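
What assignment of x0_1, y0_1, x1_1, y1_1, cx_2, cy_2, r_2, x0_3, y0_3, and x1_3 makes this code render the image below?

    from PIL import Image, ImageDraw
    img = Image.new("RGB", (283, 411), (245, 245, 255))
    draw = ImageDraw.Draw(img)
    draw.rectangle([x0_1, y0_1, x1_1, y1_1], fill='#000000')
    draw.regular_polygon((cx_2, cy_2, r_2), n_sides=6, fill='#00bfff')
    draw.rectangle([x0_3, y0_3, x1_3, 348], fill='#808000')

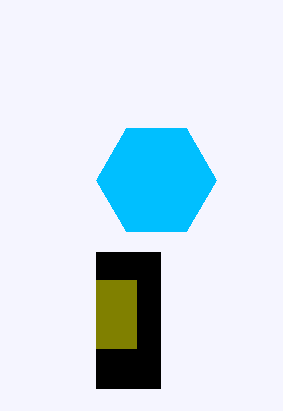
x0_1 = 96, y0_1 = 252, x1_1 = 160, y1_1 = 388, cx_2 = 156, cy_2 = 180, r_2 = 60, x0_3 = 96, y0_3 = 280, x1_3 = 136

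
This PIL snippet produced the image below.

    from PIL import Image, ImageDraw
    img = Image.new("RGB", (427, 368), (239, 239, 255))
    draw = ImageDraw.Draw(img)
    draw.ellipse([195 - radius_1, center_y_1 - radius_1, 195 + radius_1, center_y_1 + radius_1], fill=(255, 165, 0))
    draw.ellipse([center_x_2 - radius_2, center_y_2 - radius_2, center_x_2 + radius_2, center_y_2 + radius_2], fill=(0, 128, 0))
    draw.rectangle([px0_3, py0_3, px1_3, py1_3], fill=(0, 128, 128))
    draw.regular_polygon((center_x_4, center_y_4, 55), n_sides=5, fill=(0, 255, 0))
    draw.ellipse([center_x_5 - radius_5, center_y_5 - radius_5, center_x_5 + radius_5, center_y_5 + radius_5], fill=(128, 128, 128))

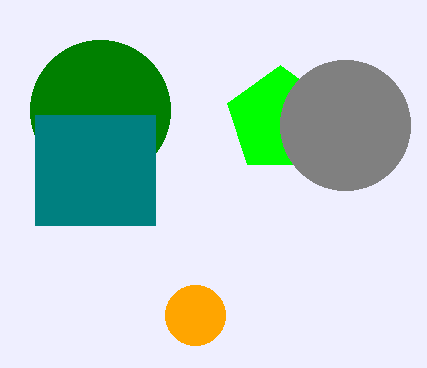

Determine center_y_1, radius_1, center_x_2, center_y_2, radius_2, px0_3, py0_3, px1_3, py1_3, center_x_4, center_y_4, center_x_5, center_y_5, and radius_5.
center_y_1 = 315, radius_1 = 30, center_x_2 = 100, center_y_2 = 110, radius_2 = 70, px0_3 = 35, py0_3 = 115, px1_3 = 155, py1_3 = 225, center_x_4 = 280, center_y_4 = 120, center_x_5 = 345, center_y_5 = 125, radius_5 = 65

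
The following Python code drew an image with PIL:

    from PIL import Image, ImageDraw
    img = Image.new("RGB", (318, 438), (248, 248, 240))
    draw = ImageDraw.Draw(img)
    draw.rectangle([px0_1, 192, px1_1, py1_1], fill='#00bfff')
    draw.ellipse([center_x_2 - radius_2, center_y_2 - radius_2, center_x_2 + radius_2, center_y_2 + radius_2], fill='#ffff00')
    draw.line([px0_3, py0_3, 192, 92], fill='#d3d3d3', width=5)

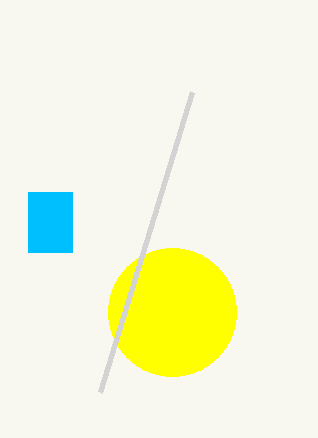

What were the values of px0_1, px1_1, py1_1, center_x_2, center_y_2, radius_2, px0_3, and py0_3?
px0_1 = 28, px1_1 = 72, py1_1 = 252, center_x_2 = 172, center_y_2 = 312, radius_2 = 64, px0_3 = 100, py0_3 = 392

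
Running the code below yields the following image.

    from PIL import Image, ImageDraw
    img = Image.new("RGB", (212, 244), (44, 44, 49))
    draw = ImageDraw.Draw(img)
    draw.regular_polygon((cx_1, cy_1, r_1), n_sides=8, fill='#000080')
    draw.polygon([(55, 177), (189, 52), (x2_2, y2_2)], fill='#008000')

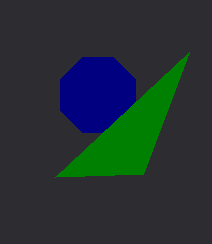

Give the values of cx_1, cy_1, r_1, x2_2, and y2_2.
cx_1 = 98; cy_1 = 95; r_1 = 41; x2_2 = 143; y2_2 = 174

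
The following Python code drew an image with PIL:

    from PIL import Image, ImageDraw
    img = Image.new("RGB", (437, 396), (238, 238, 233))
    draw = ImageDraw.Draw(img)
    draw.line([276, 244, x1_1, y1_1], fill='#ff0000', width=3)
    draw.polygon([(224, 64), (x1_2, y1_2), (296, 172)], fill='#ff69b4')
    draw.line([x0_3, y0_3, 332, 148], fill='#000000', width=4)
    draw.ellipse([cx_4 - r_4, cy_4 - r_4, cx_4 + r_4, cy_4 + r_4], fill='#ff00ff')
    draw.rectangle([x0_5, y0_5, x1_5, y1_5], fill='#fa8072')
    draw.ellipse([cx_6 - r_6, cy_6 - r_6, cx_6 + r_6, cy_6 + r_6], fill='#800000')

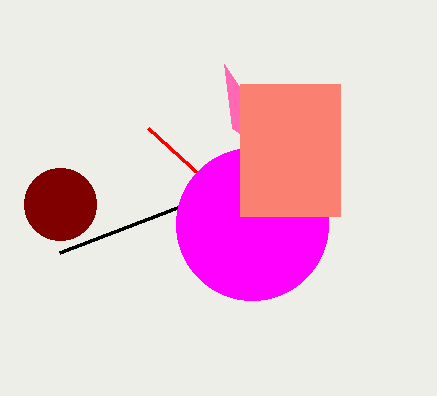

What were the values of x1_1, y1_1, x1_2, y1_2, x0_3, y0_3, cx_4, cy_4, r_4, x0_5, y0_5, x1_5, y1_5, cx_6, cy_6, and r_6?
x1_1 = 148
y1_1 = 128
x1_2 = 232
y1_2 = 128
x0_3 = 60
y0_3 = 252
cx_4 = 252
cy_4 = 224
r_4 = 76
x0_5 = 240
y0_5 = 84
x1_5 = 340
y1_5 = 216
cx_6 = 60
cy_6 = 204
r_6 = 36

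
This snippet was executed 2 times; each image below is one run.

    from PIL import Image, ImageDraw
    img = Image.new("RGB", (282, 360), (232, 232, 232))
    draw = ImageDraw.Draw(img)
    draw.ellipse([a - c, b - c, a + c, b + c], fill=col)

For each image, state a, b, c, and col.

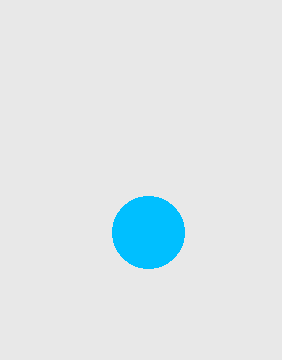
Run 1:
a = 148
b = 232
c = 36
col = 'deepskyblue'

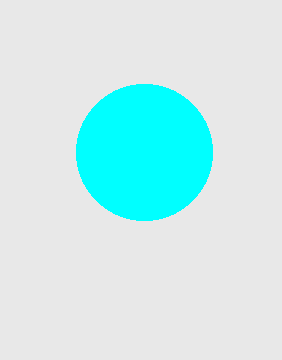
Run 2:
a = 144, b = 152, c = 68, col = 'cyan'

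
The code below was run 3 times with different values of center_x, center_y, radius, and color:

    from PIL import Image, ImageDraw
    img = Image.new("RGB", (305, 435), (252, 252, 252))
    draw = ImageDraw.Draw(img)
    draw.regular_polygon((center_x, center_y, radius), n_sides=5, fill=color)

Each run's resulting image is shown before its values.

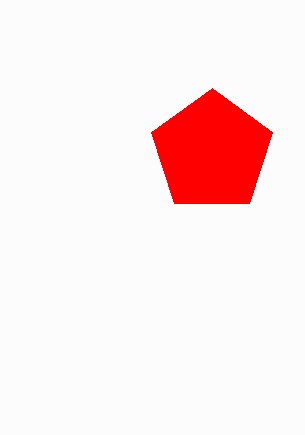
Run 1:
center_x = 212
center_y = 152
radius = 64
color = 'red'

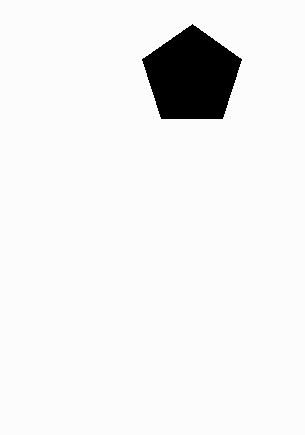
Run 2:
center_x = 192; center_y = 76; radius = 52; color = 'black'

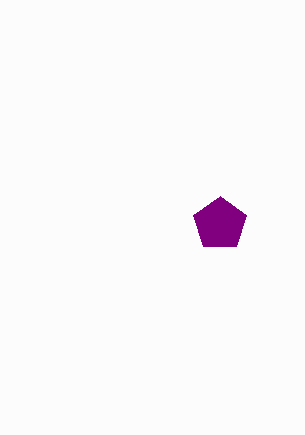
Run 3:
center_x = 220
center_y = 224
radius = 28
color = 'purple'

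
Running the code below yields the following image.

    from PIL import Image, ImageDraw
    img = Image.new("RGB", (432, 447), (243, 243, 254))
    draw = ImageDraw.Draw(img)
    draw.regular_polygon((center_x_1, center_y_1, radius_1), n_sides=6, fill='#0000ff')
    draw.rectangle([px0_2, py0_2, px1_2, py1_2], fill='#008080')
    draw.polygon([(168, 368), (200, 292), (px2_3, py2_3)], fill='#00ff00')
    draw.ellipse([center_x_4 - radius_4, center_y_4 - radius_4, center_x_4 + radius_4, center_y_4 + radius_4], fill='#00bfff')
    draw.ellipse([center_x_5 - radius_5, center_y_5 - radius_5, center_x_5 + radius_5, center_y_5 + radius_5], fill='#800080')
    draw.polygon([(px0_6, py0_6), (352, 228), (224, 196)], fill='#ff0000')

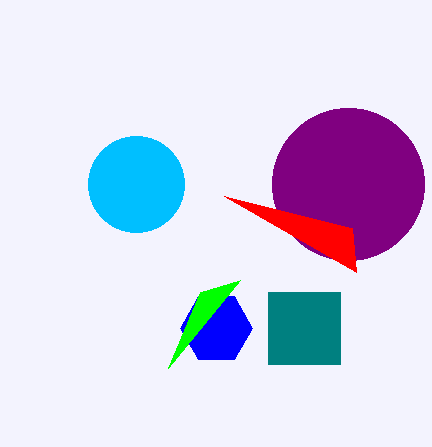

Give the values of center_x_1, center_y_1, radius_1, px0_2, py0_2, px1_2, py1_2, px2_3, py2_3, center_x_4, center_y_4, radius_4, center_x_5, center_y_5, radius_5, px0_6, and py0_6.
center_x_1 = 216; center_y_1 = 328; radius_1 = 36; px0_2 = 268; py0_2 = 292; px1_2 = 340; py1_2 = 364; px2_3 = 240; py2_3 = 280; center_x_4 = 136; center_y_4 = 184; radius_4 = 48; center_x_5 = 348; center_y_5 = 184; radius_5 = 76; px0_6 = 356; py0_6 = 272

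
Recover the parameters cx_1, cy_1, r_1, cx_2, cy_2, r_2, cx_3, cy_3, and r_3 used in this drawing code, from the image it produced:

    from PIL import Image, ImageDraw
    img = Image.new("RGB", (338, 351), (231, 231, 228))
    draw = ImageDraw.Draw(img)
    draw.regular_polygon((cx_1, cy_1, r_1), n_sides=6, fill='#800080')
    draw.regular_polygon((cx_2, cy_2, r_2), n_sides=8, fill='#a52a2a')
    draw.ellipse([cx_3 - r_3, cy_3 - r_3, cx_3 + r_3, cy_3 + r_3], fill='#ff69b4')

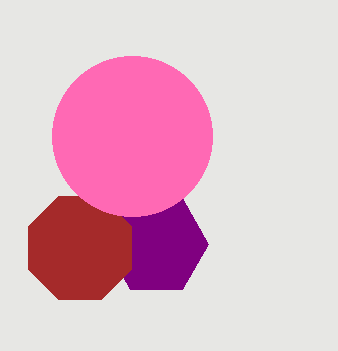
cx_1 = 156, cy_1 = 244, r_1 = 52, cx_2 = 80, cy_2 = 248, r_2 = 56, cx_3 = 132, cy_3 = 136, r_3 = 80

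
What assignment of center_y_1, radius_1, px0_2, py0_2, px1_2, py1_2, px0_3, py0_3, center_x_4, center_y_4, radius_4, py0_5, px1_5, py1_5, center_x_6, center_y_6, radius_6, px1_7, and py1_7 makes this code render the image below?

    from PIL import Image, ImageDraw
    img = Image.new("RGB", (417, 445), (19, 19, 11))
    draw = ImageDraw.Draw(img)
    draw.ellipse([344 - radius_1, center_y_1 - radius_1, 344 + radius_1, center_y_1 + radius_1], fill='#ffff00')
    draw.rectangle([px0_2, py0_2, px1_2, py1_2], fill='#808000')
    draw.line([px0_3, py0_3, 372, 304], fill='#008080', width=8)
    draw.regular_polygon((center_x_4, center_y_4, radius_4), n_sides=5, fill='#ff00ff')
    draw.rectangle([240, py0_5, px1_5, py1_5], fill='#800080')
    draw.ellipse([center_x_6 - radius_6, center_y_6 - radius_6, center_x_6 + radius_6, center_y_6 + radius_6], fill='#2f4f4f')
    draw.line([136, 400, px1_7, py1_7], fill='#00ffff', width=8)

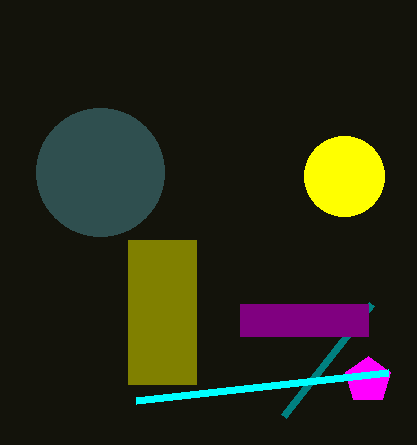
center_y_1 = 176; radius_1 = 40; px0_2 = 128; py0_2 = 240; px1_2 = 196; py1_2 = 384; px0_3 = 284; py0_3 = 416; center_x_4 = 368; center_y_4 = 380; radius_4 = 24; py0_5 = 304; px1_5 = 368; py1_5 = 336; center_x_6 = 100; center_y_6 = 172; radius_6 = 64; px1_7 = 388; py1_7 = 372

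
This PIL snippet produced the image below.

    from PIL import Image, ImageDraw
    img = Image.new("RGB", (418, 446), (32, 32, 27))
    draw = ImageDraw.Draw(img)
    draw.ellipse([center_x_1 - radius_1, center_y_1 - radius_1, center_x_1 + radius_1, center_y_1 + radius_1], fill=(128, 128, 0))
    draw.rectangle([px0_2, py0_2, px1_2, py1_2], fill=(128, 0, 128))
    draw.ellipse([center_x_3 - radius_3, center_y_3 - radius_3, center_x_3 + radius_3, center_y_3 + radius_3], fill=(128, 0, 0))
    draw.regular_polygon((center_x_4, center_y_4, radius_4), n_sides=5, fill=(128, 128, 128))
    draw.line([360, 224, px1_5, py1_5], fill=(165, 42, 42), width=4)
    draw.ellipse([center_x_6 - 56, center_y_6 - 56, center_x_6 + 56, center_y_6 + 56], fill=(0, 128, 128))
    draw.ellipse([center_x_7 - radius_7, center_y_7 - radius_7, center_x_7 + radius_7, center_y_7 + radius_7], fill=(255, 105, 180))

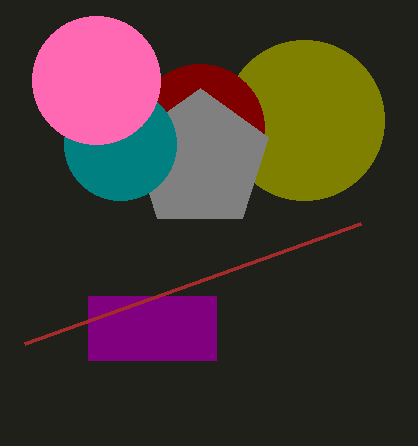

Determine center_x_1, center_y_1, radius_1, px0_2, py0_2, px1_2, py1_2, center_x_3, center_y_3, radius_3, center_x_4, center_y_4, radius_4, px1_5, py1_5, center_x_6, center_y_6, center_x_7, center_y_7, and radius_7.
center_x_1 = 304
center_y_1 = 120
radius_1 = 80
px0_2 = 88
py0_2 = 296
px1_2 = 216
py1_2 = 360
center_x_3 = 200
center_y_3 = 128
radius_3 = 64
center_x_4 = 200
center_y_4 = 160
radius_4 = 72
px1_5 = 24
py1_5 = 344
center_x_6 = 120
center_y_6 = 144
center_x_7 = 96
center_y_7 = 80
radius_7 = 64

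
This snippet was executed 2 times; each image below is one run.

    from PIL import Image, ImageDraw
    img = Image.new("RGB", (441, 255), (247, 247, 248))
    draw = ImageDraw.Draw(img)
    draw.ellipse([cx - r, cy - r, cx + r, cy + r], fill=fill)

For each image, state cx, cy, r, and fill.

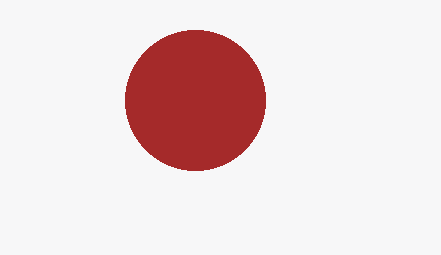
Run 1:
cx = 195, cy = 100, r = 70, fill = 'brown'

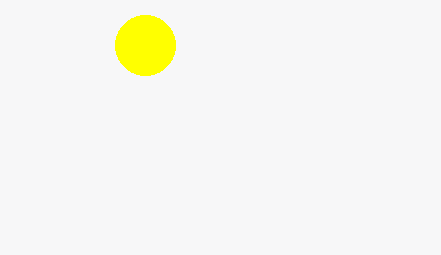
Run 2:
cx = 145; cy = 45; r = 30; fill = 'yellow'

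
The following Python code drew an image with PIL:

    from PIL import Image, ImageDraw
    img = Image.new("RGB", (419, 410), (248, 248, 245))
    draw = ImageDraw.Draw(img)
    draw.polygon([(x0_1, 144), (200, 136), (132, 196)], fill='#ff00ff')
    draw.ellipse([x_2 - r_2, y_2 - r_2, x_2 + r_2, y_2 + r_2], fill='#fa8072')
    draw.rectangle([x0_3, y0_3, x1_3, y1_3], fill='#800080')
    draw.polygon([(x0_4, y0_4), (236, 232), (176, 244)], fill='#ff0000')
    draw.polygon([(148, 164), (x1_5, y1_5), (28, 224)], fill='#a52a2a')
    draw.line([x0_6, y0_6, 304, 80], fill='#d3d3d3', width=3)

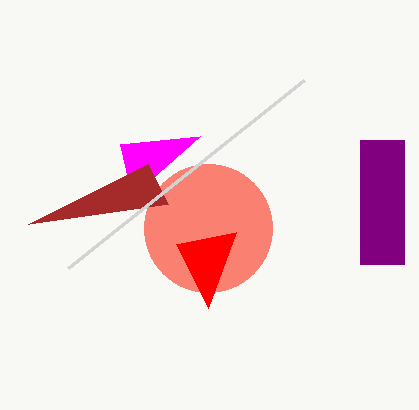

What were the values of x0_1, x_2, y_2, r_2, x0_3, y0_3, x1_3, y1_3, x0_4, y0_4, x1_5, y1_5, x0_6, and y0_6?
x0_1 = 120
x_2 = 208
y_2 = 228
r_2 = 64
x0_3 = 360
y0_3 = 140
x1_3 = 404
y1_3 = 264
x0_4 = 208
y0_4 = 308
x1_5 = 168
y1_5 = 204
x0_6 = 68
y0_6 = 268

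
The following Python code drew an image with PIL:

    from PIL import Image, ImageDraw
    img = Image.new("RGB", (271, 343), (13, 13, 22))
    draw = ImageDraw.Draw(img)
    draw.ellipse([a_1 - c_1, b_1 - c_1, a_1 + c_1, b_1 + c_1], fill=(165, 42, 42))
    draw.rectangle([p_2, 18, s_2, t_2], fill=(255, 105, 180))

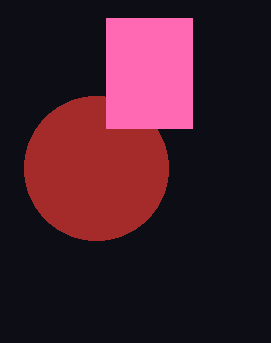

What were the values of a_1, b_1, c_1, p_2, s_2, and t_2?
a_1 = 96, b_1 = 168, c_1 = 72, p_2 = 106, s_2 = 192, t_2 = 128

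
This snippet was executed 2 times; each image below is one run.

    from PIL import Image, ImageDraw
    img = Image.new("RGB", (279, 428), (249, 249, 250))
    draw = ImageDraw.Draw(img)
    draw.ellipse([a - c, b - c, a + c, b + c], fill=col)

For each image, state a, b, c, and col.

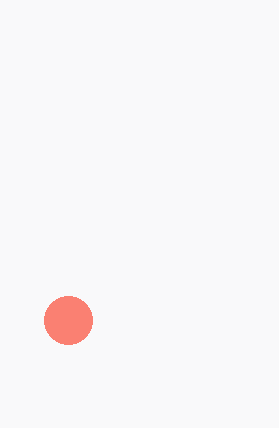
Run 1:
a = 68; b = 320; c = 24; col = 'salmon'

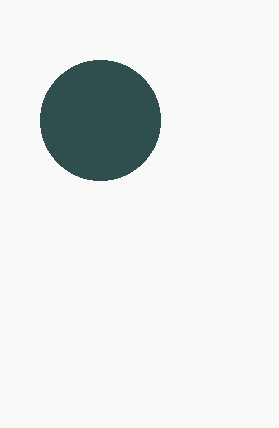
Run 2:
a = 100, b = 120, c = 60, col = 'darkslategray'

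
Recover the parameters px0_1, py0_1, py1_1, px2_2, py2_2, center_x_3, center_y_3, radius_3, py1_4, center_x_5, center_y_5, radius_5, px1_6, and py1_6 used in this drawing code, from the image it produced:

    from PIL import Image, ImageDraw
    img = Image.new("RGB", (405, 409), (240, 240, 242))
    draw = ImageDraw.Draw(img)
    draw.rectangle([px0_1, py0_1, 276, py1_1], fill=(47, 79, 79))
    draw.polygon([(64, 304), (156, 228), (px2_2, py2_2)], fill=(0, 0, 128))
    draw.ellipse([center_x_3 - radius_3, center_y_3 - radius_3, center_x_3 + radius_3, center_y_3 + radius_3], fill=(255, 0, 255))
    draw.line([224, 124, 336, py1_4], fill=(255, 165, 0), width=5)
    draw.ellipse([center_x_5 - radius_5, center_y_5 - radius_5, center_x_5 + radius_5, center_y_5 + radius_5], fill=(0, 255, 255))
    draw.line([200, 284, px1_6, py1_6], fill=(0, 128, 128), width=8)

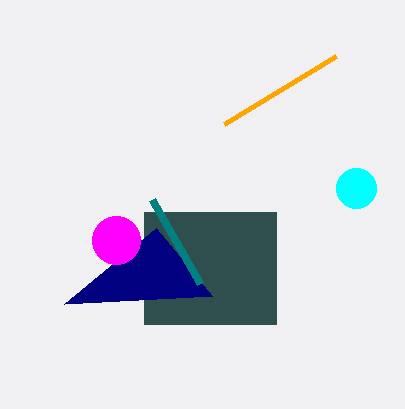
px0_1 = 144; py0_1 = 212; py1_1 = 324; px2_2 = 212; py2_2 = 296; center_x_3 = 116; center_y_3 = 240; radius_3 = 24; py1_4 = 56; center_x_5 = 356; center_y_5 = 188; radius_5 = 20; px1_6 = 152; py1_6 = 200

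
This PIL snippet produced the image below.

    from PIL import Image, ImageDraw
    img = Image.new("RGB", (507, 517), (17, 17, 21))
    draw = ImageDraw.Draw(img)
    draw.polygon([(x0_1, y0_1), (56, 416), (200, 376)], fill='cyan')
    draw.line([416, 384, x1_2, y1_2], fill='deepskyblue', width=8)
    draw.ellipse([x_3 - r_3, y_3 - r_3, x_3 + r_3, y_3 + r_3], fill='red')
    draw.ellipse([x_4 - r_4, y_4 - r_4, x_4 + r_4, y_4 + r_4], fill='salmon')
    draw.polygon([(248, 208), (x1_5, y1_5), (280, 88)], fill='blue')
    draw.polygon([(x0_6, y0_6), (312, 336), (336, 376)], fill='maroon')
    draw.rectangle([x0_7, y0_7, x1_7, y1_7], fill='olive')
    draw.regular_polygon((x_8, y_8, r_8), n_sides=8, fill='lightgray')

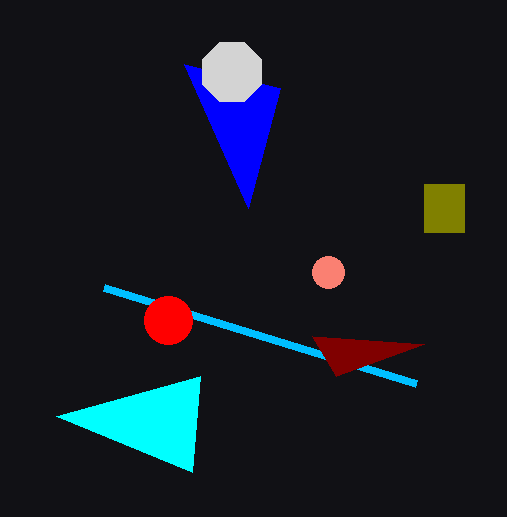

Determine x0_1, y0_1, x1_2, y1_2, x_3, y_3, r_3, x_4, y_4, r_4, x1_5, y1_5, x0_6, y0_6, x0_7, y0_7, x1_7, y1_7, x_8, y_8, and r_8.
x0_1 = 192
y0_1 = 472
x1_2 = 104
y1_2 = 288
x_3 = 168
y_3 = 320
r_3 = 24
x_4 = 328
y_4 = 272
r_4 = 16
x1_5 = 184
y1_5 = 64
x0_6 = 424
y0_6 = 344
x0_7 = 424
y0_7 = 184
x1_7 = 464
y1_7 = 232
x_8 = 232
y_8 = 72
r_8 = 32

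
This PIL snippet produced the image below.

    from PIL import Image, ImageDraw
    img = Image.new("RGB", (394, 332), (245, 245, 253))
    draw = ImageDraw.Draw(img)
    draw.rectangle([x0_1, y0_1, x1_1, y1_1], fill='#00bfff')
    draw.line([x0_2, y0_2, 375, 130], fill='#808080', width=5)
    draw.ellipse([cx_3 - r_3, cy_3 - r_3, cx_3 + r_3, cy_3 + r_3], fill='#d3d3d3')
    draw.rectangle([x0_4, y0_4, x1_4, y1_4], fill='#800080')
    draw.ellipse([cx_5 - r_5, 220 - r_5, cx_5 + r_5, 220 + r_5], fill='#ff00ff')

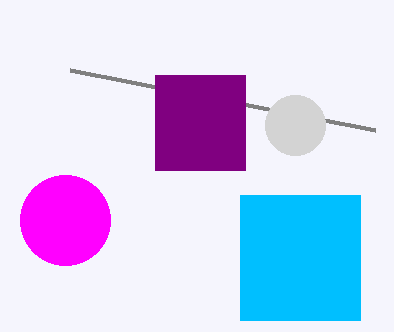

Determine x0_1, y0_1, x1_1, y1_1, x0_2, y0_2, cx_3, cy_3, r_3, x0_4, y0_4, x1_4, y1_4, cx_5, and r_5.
x0_1 = 240, y0_1 = 195, x1_1 = 360, y1_1 = 320, x0_2 = 70, y0_2 = 70, cx_3 = 295, cy_3 = 125, r_3 = 30, x0_4 = 155, y0_4 = 75, x1_4 = 245, y1_4 = 170, cx_5 = 65, r_5 = 45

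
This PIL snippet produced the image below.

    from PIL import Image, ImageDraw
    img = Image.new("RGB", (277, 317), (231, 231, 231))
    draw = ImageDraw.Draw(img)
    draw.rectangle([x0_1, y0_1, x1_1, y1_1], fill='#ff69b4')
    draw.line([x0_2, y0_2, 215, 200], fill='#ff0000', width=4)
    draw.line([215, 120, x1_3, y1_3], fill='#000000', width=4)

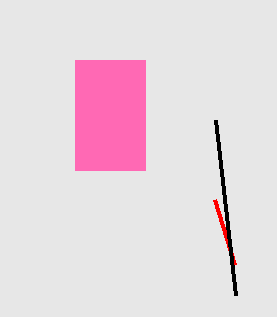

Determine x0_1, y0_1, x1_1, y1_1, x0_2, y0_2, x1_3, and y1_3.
x0_1 = 75; y0_1 = 60; x1_1 = 145; y1_1 = 170; x0_2 = 235; y0_2 = 265; x1_3 = 235; y1_3 = 295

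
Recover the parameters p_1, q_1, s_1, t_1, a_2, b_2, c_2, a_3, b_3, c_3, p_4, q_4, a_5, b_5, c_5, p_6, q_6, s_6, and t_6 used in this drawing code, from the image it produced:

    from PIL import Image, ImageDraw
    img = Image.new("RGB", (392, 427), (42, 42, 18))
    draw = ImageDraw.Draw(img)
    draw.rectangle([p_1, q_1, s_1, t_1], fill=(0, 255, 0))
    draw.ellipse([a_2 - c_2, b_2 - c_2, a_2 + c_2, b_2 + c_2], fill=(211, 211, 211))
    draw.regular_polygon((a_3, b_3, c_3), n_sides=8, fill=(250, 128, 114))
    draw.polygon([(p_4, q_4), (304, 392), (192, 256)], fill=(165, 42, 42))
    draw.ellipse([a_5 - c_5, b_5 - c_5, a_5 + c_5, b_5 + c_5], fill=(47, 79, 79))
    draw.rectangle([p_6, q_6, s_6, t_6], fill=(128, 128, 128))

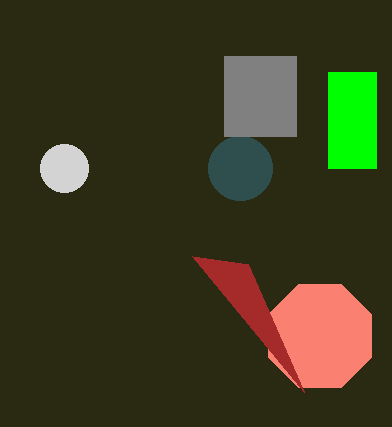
p_1 = 328
q_1 = 72
s_1 = 376
t_1 = 168
a_2 = 64
b_2 = 168
c_2 = 24
a_3 = 320
b_3 = 336
c_3 = 56
p_4 = 248
q_4 = 264
a_5 = 240
b_5 = 168
c_5 = 32
p_6 = 224
q_6 = 56
s_6 = 296
t_6 = 136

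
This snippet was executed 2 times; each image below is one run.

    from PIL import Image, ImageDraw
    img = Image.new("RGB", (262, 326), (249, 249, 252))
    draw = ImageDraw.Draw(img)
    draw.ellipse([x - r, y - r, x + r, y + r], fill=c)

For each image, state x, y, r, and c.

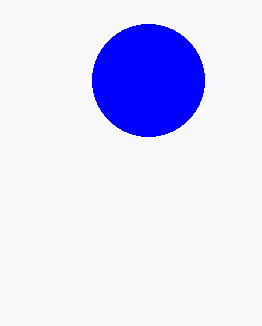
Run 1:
x = 148; y = 80; r = 56; c = 'blue'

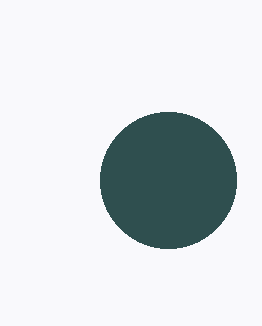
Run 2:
x = 168; y = 180; r = 68; c = 'darkslategray'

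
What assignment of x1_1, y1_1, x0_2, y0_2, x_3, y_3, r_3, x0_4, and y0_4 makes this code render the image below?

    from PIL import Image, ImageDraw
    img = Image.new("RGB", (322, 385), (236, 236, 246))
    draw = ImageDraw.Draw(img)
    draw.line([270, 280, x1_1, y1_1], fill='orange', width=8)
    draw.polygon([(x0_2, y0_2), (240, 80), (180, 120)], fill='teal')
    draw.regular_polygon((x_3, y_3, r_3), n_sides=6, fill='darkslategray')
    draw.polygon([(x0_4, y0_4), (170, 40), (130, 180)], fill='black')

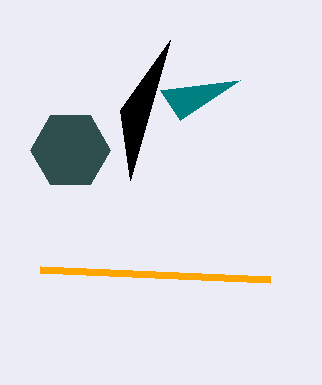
x1_1 = 40; y1_1 = 270; x0_2 = 160; y0_2 = 90; x_3 = 70; y_3 = 150; r_3 = 40; x0_4 = 120; y0_4 = 110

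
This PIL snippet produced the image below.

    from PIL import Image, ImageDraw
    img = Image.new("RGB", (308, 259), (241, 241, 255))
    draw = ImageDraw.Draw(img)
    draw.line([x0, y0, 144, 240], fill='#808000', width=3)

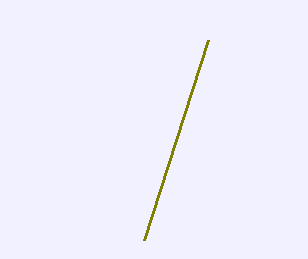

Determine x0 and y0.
x0 = 208, y0 = 40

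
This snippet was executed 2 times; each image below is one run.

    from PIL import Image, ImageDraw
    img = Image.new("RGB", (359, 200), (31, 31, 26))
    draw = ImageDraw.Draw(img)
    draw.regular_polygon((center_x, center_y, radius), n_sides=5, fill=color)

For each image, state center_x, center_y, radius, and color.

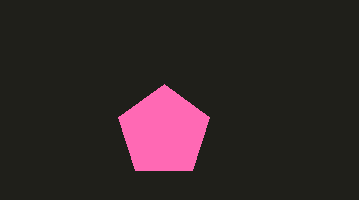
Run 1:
center_x = 164
center_y = 132
radius = 48
color = 'hotpink'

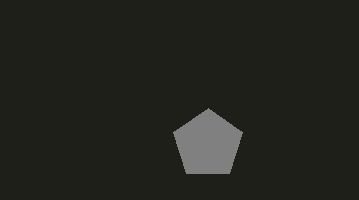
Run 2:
center_x = 208, center_y = 144, radius = 36, color = 'gray'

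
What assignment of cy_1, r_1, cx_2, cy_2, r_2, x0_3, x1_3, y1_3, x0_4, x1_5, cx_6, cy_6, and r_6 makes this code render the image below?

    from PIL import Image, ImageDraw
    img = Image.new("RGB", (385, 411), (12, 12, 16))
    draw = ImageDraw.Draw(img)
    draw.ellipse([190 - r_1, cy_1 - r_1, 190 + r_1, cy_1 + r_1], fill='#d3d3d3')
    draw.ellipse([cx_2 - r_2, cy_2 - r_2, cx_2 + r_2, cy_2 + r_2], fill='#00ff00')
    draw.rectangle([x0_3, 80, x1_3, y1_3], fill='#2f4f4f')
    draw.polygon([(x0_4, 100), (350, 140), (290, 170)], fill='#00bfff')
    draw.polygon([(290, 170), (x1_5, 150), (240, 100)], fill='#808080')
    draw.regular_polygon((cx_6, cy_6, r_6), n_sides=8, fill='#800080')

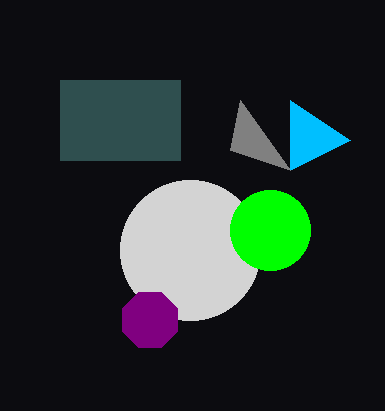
cy_1 = 250
r_1 = 70
cx_2 = 270
cy_2 = 230
r_2 = 40
x0_3 = 60
x1_3 = 180
y1_3 = 160
x0_4 = 290
x1_5 = 230
cx_6 = 150
cy_6 = 320
r_6 = 30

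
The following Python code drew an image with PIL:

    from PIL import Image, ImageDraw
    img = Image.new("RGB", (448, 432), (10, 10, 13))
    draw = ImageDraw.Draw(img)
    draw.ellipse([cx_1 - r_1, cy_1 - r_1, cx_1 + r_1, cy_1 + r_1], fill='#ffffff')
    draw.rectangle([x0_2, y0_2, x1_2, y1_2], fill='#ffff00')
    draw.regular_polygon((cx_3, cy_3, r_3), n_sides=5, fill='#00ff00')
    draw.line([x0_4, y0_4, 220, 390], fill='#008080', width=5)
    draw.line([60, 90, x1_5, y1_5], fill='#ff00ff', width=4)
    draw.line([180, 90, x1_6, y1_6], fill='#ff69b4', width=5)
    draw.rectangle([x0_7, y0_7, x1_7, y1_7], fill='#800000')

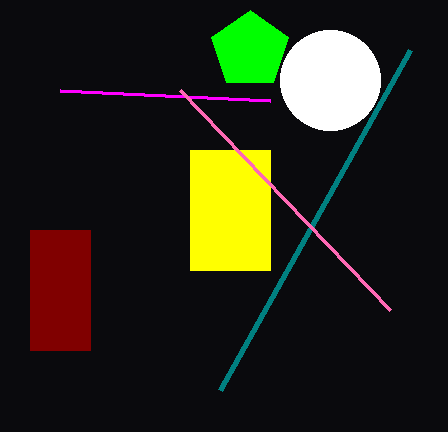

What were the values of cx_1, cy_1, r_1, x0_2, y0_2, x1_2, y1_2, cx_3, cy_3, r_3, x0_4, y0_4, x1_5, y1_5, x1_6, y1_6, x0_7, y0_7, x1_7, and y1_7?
cx_1 = 330; cy_1 = 80; r_1 = 50; x0_2 = 190; y0_2 = 150; x1_2 = 270; y1_2 = 270; cx_3 = 250; cy_3 = 50; r_3 = 40; x0_4 = 410; y0_4 = 50; x1_5 = 270; y1_5 = 100; x1_6 = 390; y1_6 = 310; x0_7 = 30; y0_7 = 230; x1_7 = 90; y1_7 = 350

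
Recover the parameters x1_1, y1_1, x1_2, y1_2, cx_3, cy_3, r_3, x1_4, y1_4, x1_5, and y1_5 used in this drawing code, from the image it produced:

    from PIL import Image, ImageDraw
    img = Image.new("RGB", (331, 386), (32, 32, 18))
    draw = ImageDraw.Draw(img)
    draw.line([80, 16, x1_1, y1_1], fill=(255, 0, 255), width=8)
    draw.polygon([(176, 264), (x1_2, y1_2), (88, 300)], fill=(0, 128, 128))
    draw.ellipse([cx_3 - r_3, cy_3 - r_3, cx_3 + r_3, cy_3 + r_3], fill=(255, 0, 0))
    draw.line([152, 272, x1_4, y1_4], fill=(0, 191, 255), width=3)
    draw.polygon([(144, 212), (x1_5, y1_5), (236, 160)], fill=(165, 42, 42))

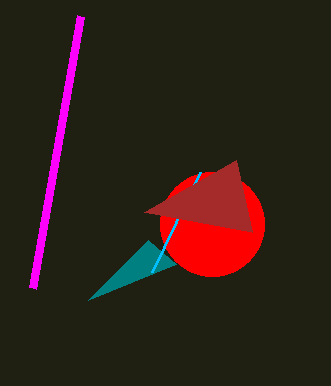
x1_1 = 32; y1_1 = 288; x1_2 = 148; y1_2 = 240; cx_3 = 212; cy_3 = 224; r_3 = 52; x1_4 = 200; y1_4 = 172; x1_5 = 252; y1_5 = 232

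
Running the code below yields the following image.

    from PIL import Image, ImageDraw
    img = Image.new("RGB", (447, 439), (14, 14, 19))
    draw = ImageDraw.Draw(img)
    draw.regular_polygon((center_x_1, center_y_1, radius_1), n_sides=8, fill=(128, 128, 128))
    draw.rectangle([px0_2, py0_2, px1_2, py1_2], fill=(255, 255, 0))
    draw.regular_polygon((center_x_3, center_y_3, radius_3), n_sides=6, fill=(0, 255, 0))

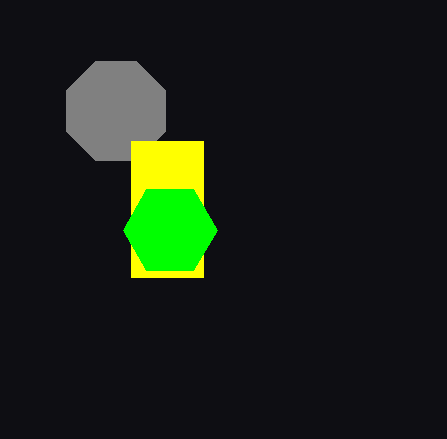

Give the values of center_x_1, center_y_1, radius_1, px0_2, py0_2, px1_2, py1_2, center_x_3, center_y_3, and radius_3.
center_x_1 = 116
center_y_1 = 111
radius_1 = 54
px0_2 = 131
py0_2 = 141
px1_2 = 203
py1_2 = 277
center_x_3 = 170
center_y_3 = 230
radius_3 = 47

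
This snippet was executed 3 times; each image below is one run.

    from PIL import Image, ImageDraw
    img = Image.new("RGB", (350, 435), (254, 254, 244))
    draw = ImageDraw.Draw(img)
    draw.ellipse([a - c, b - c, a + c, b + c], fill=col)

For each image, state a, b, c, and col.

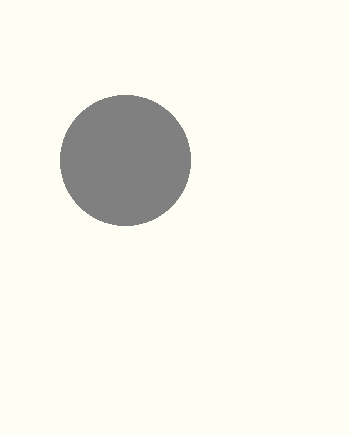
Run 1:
a = 125; b = 160; c = 65; col = 'gray'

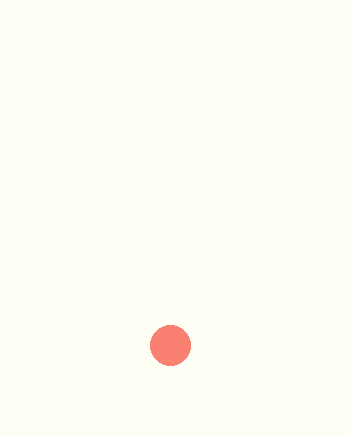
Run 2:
a = 170; b = 345; c = 20; col = 'salmon'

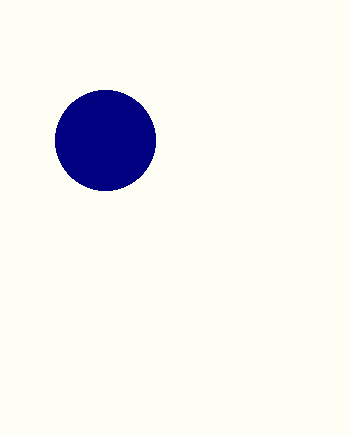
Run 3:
a = 105, b = 140, c = 50, col = 'navy'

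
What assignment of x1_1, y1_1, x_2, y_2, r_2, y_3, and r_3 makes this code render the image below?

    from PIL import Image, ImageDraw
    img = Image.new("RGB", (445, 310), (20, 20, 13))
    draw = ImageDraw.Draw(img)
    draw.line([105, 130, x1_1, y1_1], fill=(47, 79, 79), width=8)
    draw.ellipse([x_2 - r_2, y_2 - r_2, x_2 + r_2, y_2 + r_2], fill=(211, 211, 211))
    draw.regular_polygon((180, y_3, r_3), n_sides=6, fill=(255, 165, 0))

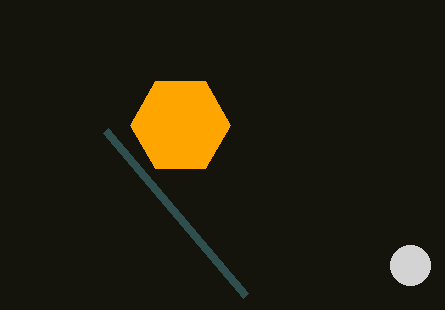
x1_1 = 245, y1_1 = 295, x_2 = 410, y_2 = 265, r_2 = 20, y_3 = 125, r_3 = 50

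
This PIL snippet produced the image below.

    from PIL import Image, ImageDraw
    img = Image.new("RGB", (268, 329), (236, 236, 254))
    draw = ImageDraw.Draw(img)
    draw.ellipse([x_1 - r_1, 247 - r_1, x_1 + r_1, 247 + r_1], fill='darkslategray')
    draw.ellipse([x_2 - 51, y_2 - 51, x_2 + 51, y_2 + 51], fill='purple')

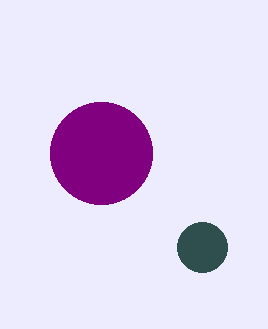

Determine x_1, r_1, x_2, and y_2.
x_1 = 202, r_1 = 25, x_2 = 101, y_2 = 153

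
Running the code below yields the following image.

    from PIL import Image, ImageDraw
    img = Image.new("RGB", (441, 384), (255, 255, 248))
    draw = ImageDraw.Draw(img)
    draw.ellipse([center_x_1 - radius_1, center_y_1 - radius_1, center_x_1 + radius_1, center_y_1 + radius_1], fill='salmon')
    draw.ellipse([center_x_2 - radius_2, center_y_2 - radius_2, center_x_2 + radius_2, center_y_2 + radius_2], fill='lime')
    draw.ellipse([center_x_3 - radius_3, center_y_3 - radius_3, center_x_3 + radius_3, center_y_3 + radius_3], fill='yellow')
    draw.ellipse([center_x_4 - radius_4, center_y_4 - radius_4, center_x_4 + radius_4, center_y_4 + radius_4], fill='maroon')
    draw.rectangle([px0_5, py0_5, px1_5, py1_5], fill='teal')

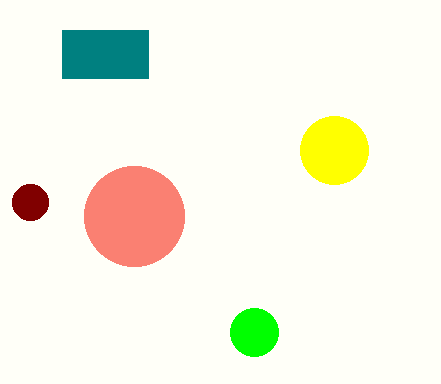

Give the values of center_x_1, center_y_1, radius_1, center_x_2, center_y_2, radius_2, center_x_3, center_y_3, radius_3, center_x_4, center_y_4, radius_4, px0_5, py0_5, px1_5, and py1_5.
center_x_1 = 134
center_y_1 = 216
radius_1 = 50
center_x_2 = 254
center_y_2 = 332
radius_2 = 24
center_x_3 = 334
center_y_3 = 150
radius_3 = 34
center_x_4 = 30
center_y_4 = 202
radius_4 = 18
px0_5 = 62
py0_5 = 30
px1_5 = 148
py1_5 = 78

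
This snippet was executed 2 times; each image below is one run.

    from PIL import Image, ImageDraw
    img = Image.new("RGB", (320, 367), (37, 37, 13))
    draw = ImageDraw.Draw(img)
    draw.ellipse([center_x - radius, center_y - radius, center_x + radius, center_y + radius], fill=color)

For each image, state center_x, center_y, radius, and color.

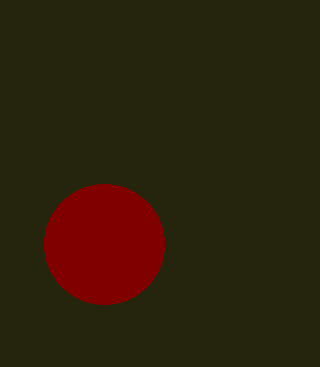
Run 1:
center_x = 104, center_y = 244, radius = 60, color = 'maroon'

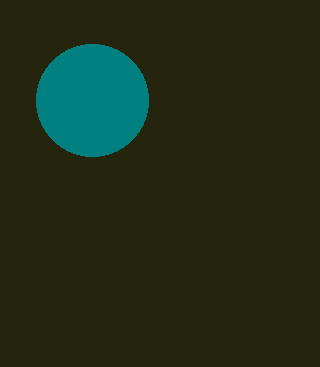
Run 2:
center_x = 92
center_y = 100
radius = 56
color = 'teal'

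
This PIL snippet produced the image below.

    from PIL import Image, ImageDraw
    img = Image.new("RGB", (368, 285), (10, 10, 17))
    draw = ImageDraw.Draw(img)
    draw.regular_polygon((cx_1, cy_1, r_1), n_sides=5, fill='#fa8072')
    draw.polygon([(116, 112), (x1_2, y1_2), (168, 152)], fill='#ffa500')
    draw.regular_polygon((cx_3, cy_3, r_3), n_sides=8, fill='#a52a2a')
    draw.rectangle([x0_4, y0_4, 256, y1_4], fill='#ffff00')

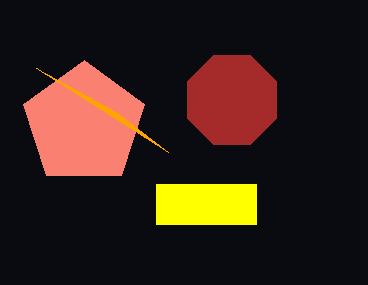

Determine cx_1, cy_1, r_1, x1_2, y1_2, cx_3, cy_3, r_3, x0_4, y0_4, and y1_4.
cx_1 = 84
cy_1 = 124
r_1 = 64
x1_2 = 36
y1_2 = 68
cx_3 = 232
cy_3 = 100
r_3 = 48
x0_4 = 156
y0_4 = 184
y1_4 = 224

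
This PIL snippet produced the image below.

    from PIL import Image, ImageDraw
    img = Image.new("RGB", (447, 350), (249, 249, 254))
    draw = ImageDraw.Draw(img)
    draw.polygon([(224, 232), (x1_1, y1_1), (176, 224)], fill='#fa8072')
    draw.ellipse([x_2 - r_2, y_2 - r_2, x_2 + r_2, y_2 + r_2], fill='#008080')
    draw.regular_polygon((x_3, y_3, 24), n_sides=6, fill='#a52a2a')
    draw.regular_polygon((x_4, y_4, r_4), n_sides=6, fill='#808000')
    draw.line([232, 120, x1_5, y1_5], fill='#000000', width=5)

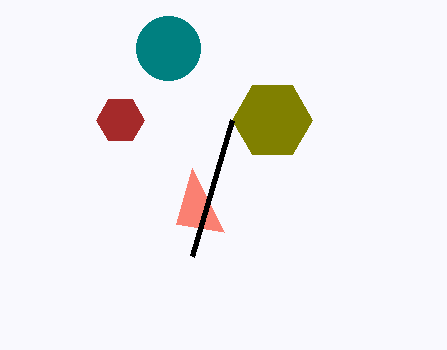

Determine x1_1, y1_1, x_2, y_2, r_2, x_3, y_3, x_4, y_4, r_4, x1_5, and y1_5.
x1_1 = 192, y1_1 = 168, x_2 = 168, y_2 = 48, r_2 = 32, x_3 = 120, y_3 = 120, x_4 = 272, y_4 = 120, r_4 = 40, x1_5 = 192, y1_5 = 256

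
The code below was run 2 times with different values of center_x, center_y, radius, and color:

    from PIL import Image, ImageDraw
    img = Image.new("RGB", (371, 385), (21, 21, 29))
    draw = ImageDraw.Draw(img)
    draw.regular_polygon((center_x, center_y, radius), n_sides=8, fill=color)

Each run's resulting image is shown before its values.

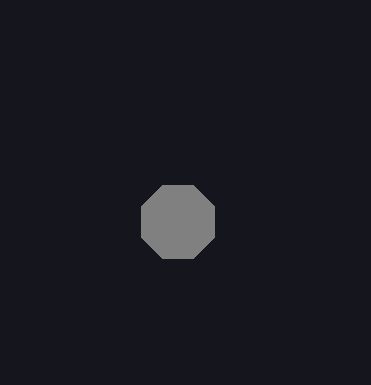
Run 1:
center_x = 178, center_y = 222, radius = 40, color = 'gray'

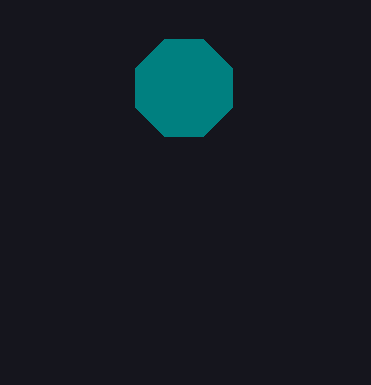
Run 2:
center_x = 184, center_y = 88, radius = 52, color = 'teal'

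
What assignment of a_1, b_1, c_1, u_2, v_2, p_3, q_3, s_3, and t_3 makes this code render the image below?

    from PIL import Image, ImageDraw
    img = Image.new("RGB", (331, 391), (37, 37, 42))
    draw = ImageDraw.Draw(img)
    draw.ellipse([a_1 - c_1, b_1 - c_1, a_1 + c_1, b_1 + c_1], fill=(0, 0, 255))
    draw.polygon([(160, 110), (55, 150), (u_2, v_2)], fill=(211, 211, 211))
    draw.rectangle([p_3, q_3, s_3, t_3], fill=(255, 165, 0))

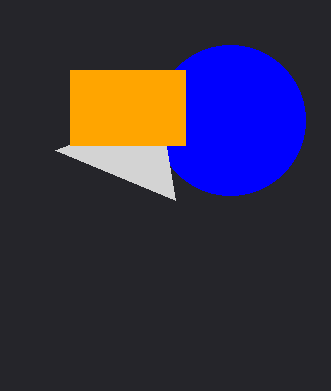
a_1 = 230, b_1 = 120, c_1 = 75, u_2 = 175, v_2 = 200, p_3 = 70, q_3 = 70, s_3 = 185, t_3 = 145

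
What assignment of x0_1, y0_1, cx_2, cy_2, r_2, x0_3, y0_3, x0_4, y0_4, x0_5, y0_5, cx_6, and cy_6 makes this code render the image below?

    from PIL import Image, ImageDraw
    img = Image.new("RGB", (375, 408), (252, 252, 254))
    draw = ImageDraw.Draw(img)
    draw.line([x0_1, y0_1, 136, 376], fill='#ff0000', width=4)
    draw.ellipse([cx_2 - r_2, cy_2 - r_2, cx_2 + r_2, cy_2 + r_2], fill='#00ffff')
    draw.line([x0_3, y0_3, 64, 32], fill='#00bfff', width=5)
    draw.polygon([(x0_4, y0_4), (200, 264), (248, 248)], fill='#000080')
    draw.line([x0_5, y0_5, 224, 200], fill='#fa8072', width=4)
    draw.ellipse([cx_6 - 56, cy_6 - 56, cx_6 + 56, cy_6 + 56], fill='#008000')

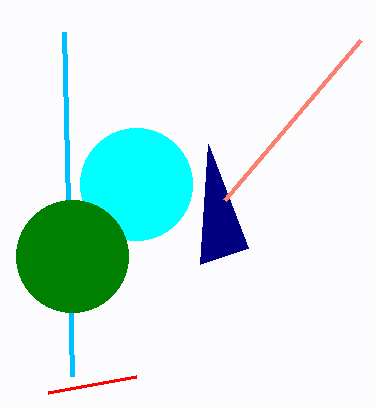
x0_1 = 48
y0_1 = 392
cx_2 = 136
cy_2 = 184
r_2 = 56
x0_3 = 72
y0_3 = 376
x0_4 = 208
y0_4 = 144
x0_5 = 360
y0_5 = 40
cx_6 = 72
cy_6 = 256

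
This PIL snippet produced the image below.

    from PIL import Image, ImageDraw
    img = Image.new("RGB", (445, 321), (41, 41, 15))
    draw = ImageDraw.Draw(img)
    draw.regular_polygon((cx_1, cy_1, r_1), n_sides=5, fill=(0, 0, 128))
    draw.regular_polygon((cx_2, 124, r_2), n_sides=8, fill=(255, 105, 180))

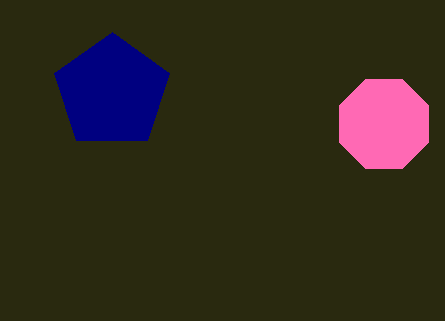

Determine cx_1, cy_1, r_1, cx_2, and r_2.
cx_1 = 112
cy_1 = 92
r_1 = 60
cx_2 = 384
r_2 = 48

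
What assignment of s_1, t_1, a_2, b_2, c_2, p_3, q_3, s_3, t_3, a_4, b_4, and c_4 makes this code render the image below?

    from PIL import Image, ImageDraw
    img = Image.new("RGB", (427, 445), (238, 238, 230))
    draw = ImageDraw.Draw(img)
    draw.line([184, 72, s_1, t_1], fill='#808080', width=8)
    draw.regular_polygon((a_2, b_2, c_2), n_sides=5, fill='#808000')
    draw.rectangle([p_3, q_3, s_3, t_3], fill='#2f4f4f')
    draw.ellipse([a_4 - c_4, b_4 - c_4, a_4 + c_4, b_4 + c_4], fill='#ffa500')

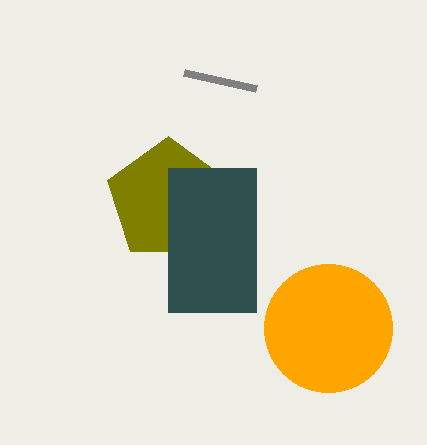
s_1 = 256
t_1 = 88
a_2 = 168
b_2 = 200
c_2 = 64
p_3 = 168
q_3 = 168
s_3 = 256
t_3 = 312
a_4 = 328
b_4 = 328
c_4 = 64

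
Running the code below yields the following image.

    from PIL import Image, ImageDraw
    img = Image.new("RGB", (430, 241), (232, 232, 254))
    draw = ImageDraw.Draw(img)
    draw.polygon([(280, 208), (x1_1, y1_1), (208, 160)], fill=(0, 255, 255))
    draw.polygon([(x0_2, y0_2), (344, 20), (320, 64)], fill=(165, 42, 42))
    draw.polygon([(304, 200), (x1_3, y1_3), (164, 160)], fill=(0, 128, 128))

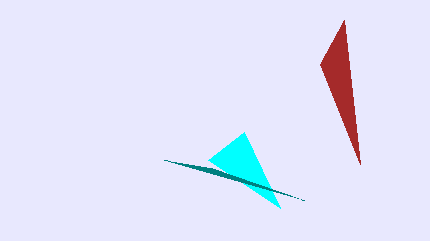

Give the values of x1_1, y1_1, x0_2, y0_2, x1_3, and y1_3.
x1_1 = 244; y1_1 = 132; x0_2 = 360; y0_2 = 164; x1_3 = 212; y1_3 = 168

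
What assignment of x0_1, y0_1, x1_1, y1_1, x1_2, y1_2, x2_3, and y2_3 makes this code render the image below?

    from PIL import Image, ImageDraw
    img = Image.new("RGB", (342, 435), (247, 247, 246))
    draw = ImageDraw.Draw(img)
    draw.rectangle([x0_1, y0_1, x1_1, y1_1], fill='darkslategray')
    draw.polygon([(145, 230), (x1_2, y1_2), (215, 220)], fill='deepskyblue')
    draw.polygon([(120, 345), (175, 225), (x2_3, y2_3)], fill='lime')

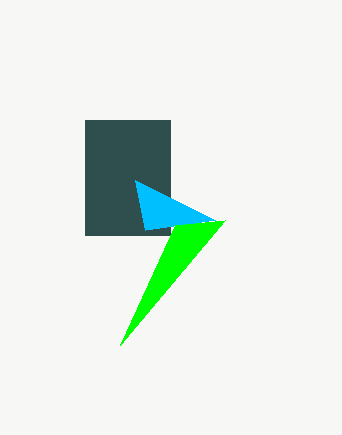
x0_1 = 85; y0_1 = 120; x1_1 = 170; y1_1 = 235; x1_2 = 135; y1_2 = 180; x2_3 = 225; y2_3 = 220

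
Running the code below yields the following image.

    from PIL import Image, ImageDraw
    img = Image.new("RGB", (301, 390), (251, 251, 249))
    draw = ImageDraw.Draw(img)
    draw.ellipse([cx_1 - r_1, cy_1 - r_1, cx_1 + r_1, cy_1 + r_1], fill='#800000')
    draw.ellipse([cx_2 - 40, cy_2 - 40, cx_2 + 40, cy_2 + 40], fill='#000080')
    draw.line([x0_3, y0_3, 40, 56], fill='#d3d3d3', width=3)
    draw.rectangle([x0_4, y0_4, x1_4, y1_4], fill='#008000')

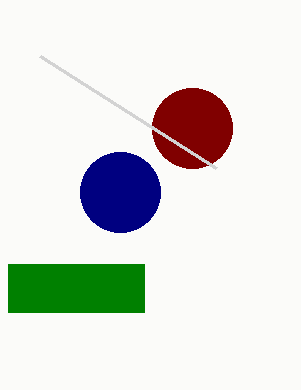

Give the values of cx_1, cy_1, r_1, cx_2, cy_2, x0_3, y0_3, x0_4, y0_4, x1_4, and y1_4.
cx_1 = 192, cy_1 = 128, r_1 = 40, cx_2 = 120, cy_2 = 192, x0_3 = 216, y0_3 = 168, x0_4 = 8, y0_4 = 264, x1_4 = 144, y1_4 = 312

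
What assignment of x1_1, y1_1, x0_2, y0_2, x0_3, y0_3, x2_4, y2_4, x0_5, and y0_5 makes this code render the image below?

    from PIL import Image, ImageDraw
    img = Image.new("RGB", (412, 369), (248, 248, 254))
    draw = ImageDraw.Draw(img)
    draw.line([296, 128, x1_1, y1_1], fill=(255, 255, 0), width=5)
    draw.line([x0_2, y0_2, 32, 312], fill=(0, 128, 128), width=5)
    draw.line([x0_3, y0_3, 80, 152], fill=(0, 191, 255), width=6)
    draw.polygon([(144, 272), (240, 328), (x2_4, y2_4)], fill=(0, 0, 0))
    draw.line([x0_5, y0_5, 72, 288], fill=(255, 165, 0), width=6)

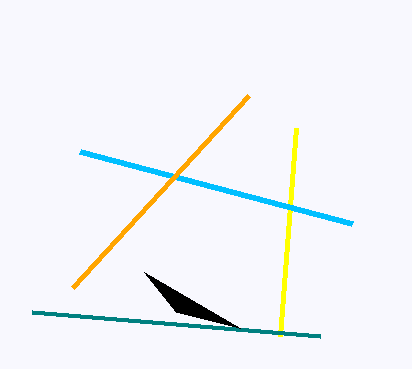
x1_1 = 280; y1_1 = 336; x0_2 = 320; y0_2 = 336; x0_3 = 352; y0_3 = 224; x2_4 = 176; y2_4 = 312; x0_5 = 248; y0_5 = 96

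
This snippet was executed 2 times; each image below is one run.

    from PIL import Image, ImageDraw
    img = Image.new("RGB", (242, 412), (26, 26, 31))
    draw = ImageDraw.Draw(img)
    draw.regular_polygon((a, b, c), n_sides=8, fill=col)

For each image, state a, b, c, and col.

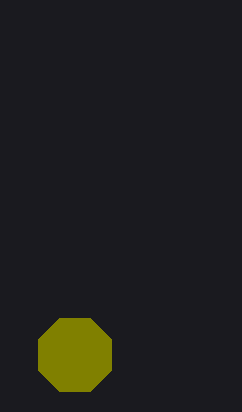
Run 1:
a = 75; b = 355; c = 40; col = 'olive'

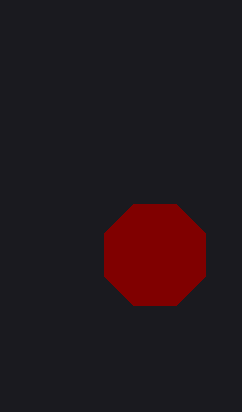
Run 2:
a = 155, b = 255, c = 55, col = 'maroon'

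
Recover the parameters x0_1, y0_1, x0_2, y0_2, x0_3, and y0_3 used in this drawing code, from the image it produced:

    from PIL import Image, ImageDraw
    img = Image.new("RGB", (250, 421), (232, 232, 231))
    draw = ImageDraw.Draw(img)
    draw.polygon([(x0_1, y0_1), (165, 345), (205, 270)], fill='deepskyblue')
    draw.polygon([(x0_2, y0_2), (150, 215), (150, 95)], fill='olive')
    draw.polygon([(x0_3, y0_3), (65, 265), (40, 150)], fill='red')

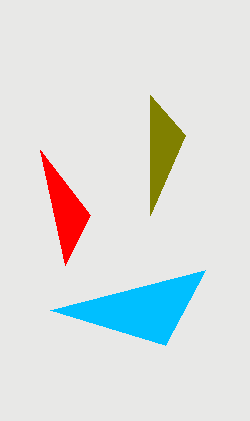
x0_1 = 50, y0_1 = 310, x0_2 = 185, y0_2 = 135, x0_3 = 90, y0_3 = 215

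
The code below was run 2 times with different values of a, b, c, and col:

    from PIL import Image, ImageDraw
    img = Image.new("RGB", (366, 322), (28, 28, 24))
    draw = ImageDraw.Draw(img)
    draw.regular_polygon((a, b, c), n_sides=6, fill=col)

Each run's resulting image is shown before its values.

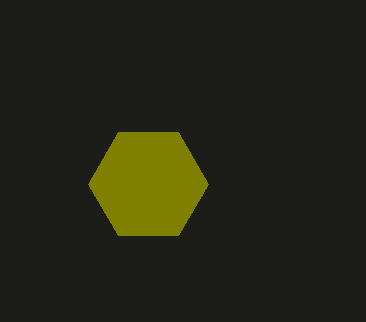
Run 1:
a = 148; b = 184; c = 60; col = 'olive'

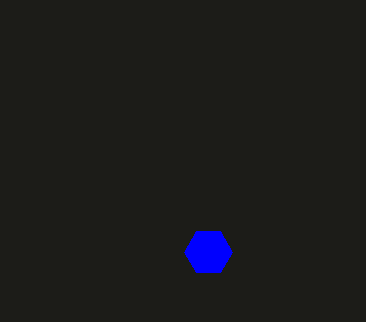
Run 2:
a = 208, b = 252, c = 24, col = 'blue'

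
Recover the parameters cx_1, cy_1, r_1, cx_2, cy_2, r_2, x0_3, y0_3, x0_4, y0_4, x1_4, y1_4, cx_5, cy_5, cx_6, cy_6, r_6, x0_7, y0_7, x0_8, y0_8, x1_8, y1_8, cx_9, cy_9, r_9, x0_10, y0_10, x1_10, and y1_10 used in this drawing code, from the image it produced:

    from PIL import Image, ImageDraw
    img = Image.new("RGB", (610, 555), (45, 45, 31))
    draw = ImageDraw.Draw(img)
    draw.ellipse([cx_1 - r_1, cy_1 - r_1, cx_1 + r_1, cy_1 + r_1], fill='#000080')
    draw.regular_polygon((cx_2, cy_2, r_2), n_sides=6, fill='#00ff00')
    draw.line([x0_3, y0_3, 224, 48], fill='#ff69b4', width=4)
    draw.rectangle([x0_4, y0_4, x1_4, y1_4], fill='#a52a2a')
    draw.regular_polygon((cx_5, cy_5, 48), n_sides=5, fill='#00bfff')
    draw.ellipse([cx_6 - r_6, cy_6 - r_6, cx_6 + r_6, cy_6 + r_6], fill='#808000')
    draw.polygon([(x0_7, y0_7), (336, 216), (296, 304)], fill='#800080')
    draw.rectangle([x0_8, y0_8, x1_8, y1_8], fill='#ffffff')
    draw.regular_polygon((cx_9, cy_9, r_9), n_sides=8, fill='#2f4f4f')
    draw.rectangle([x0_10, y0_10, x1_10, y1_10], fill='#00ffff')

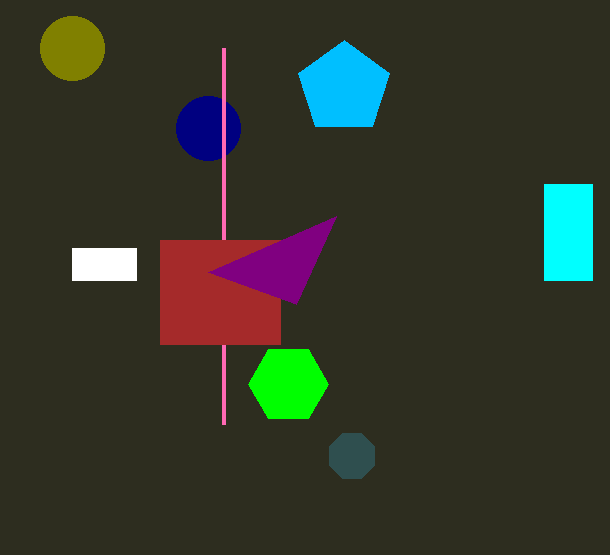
cx_1 = 208, cy_1 = 128, r_1 = 32, cx_2 = 288, cy_2 = 384, r_2 = 40, x0_3 = 224, y0_3 = 424, x0_4 = 160, y0_4 = 240, x1_4 = 280, y1_4 = 344, cx_5 = 344, cy_5 = 88, cx_6 = 72, cy_6 = 48, r_6 = 32, x0_7 = 208, y0_7 = 272, x0_8 = 72, y0_8 = 248, x1_8 = 136, y1_8 = 280, cx_9 = 352, cy_9 = 456, r_9 = 24, x0_10 = 544, y0_10 = 184, x1_10 = 592, y1_10 = 280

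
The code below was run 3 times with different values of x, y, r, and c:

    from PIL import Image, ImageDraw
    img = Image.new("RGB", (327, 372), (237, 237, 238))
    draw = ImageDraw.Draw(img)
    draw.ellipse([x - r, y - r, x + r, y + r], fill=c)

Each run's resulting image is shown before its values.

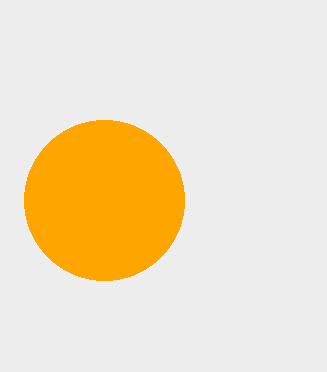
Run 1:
x = 104; y = 200; r = 80; c = 'orange'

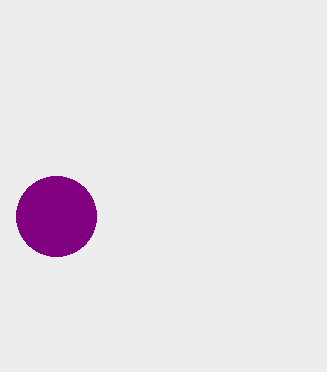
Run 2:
x = 56; y = 216; r = 40; c = 'purple'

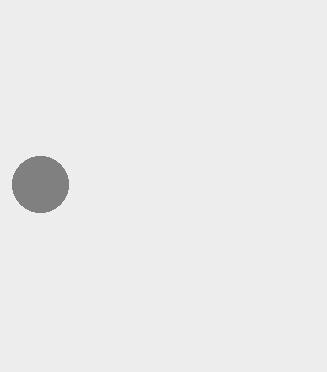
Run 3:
x = 40; y = 184; r = 28; c = 'gray'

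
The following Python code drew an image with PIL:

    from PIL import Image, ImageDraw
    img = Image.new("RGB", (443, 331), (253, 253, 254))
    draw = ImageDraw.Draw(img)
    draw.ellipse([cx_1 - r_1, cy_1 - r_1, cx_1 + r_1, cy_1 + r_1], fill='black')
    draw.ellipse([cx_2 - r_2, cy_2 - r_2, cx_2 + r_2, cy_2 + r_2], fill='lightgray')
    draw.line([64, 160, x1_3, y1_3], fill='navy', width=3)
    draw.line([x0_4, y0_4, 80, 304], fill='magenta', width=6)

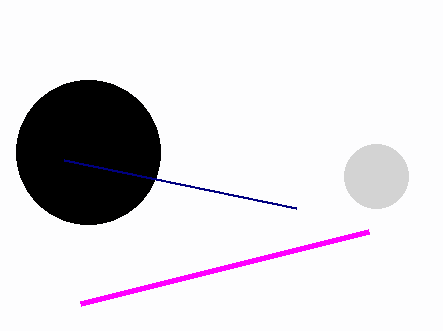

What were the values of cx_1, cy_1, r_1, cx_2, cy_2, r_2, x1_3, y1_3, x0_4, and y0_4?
cx_1 = 88, cy_1 = 152, r_1 = 72, cx_2 = 376, cy_2 = 176, r_2 = 32, x1_3 = 296, y1_3 = 208, x0_4 = 368, y0_4 = 232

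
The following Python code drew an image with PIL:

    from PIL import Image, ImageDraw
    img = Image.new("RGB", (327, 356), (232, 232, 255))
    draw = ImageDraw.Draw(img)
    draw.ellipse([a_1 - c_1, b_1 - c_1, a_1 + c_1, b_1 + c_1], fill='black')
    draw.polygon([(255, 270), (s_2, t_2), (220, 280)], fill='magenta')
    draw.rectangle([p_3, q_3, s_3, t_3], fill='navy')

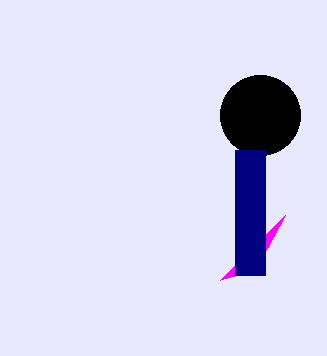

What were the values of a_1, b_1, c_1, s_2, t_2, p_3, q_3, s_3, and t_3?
a_1 = 260, b_1 = 115, c_1 = 40, s_2 = 285, t_2 = 215, p_3 = 235, q_3 = 150, s_3 = 265, t_3 = 275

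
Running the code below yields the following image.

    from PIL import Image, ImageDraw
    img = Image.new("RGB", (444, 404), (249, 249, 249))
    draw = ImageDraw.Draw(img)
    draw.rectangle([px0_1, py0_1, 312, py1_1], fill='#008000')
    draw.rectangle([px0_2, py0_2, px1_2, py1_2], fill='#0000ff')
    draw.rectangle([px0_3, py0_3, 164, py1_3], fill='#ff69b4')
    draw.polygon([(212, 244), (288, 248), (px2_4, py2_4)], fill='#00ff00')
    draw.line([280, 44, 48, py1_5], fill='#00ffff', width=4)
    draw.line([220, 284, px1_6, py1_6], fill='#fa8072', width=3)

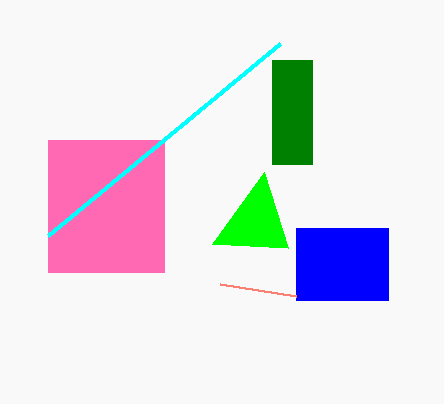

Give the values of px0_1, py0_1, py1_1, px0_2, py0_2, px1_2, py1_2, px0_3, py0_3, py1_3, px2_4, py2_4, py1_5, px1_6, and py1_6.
px0_1 = 272
py0_1 = 60
py1_1 = 164
px0_2 = 296
py0_2 = 228
px1_2 = 388
py1_2 = 300
px0_3 = 48
py0_3 = 140
py1_3 = 272
px2_4 = 264
py2_4 = 172
py1_5 = 236
px1_6 = 296
py1_6 = 296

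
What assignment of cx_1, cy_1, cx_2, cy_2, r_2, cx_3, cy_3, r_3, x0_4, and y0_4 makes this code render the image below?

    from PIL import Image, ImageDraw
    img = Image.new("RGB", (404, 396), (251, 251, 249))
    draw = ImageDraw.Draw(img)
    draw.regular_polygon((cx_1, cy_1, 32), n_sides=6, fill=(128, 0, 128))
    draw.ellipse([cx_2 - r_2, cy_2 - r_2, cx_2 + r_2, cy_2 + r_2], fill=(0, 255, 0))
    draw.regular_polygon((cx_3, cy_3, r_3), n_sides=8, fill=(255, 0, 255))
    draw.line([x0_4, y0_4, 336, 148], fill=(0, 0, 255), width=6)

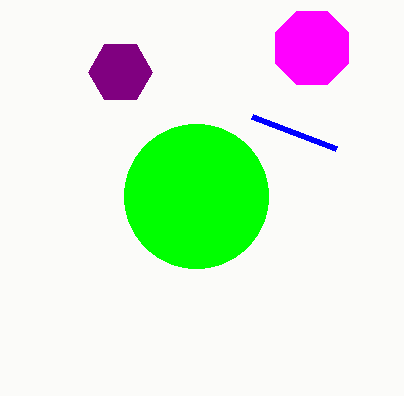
cx_1 = 120, cy_1 = 72, cx_2 = 196, cy_2 = 196, r_2 = 72, cx_3 = 312, cy_3 = 48, r_3 = 40, x0_4 = 252, y0_4 = 116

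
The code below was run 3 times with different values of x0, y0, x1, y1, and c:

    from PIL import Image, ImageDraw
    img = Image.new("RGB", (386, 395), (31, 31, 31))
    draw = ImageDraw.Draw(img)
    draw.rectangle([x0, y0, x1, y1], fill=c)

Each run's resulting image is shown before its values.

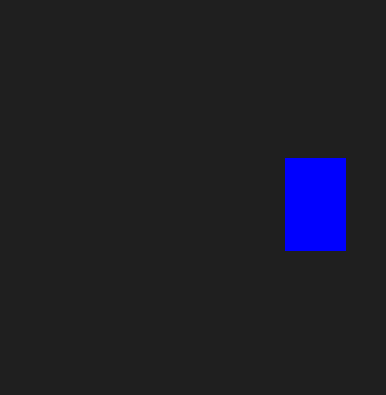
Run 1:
x0 = 285; y0 = 158; x1 = 345; y1 = 250; c = 'blue'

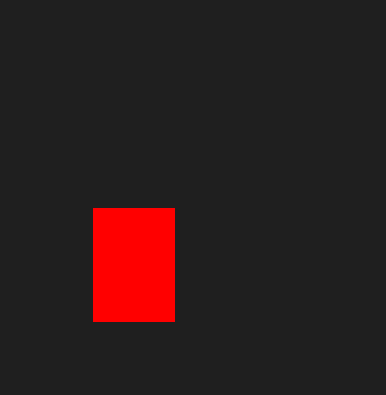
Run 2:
x0 = 93, y0 = 208, x1 = 174, y1 = 321, c = 'red'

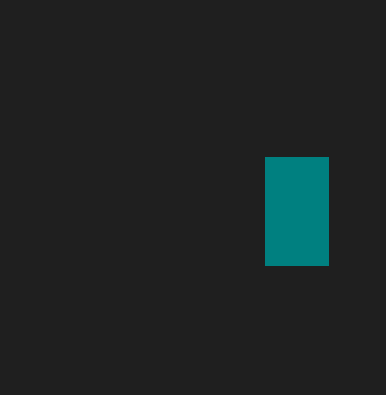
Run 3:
x0 = 265; y0 = 157; x1 = 328; y1 = 265; c = 'teal'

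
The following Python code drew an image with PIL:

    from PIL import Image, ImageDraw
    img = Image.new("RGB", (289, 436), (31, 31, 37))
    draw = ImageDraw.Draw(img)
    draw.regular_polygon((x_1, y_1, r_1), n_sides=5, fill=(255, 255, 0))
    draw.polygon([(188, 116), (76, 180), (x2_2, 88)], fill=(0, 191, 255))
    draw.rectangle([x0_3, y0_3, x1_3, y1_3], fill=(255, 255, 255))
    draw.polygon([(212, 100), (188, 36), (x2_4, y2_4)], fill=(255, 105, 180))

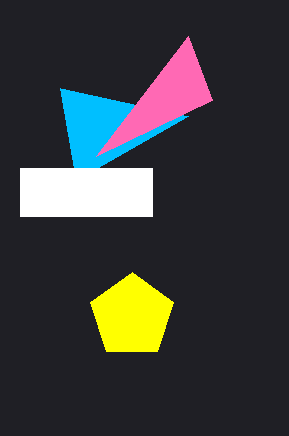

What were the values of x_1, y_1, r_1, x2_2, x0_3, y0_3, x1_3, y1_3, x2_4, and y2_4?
x_1 = 132; y_1 = 316; r_1 = 44; x2_2 = 60; x0_3 = 20; y0_3 = 168; x1_3 = 152; y1_3 = 216; x2_4 = 96; y2_4 = 156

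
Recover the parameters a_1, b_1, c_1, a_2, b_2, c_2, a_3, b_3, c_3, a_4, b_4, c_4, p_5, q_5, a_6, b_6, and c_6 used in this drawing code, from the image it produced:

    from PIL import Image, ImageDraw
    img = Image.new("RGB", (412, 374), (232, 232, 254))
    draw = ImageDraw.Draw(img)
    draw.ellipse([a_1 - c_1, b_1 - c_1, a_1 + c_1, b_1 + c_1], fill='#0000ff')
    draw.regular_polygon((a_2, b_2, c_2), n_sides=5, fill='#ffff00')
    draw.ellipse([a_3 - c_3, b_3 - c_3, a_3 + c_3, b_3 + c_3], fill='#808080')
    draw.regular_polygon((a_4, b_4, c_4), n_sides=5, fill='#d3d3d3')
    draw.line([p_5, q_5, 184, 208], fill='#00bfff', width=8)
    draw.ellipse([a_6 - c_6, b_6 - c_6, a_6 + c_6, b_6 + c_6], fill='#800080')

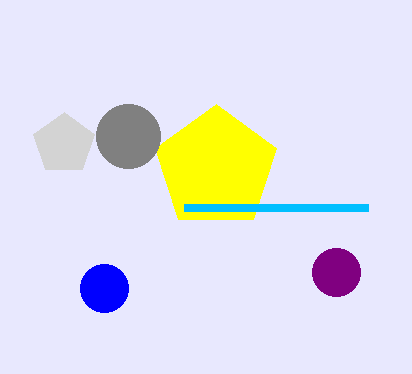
a_1 = 104; b_1 = 288; c_1 = 24; a_2 = 216; b_2 = 168; c_2 = 64; a_3 = 128; b_3 = 136; c_3 = 32; a_4 = 64; b_4 = 144; c_4 = 32; p_5 = 368; q_5 = 208; a_6 = 336; b_6 = 272; c_6 = 24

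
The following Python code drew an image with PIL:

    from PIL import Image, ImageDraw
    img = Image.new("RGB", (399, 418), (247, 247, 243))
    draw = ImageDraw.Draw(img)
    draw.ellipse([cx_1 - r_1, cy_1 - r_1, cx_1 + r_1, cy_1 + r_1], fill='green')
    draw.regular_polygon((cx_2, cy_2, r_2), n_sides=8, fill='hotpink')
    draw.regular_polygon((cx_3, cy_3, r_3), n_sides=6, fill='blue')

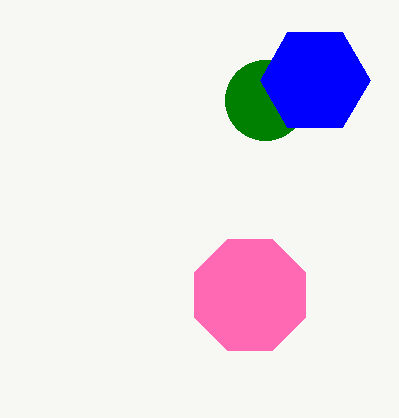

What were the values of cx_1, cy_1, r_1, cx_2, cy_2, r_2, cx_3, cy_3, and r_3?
cx_1 = 265
cy_1 = 100
r_1 = 40
cx_2 = 250
cy_2 = 295
r_2 = 60
cx_3 = 315
cy_3 = 80
r_3 = 55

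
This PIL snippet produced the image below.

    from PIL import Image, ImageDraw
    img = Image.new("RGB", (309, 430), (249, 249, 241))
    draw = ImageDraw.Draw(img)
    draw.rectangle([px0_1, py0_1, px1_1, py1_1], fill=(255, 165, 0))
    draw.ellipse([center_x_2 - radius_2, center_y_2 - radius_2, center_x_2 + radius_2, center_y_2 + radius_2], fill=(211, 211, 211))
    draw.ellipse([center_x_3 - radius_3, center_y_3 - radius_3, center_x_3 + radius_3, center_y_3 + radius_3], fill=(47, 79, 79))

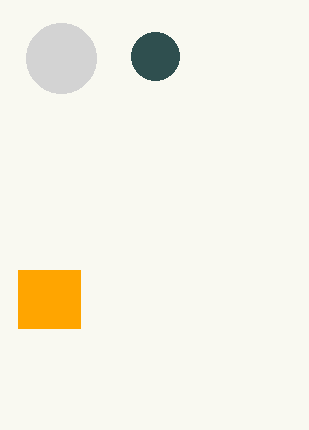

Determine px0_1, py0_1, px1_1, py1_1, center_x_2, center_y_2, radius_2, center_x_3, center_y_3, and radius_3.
px0_1 = 18; py0_1 = 270; px1_1 = 80; py1_1 = 328; center_x_2 = 61; center_y_2 = 58; radius_2 = 35; center_x_3 = 155; center_y_3 = 56; radius_3 = 24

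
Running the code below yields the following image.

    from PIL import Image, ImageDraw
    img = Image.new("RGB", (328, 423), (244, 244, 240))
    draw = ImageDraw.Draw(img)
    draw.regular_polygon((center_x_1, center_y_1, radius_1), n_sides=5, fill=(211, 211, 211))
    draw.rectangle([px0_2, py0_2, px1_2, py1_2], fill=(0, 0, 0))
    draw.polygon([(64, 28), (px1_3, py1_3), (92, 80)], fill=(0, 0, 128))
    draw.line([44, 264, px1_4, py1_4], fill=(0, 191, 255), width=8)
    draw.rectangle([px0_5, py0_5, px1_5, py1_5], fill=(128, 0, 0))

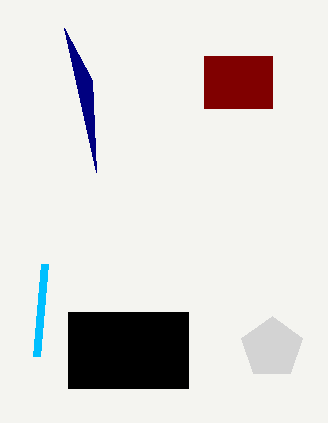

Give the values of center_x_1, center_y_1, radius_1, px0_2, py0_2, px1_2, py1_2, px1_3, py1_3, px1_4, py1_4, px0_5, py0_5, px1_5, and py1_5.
center_x_1 = 272
center_y_1 = 348
radius_1 = 32
px0_2 = 68
py0_2 = 312
px1_2 = 188
py1_2 = 388
px1_3 = 96
py1_3 = 172
px1_4 = 36
py1_4 = 356
px0_5 = 204
py0_5 = 56
px1_5 = 272
py1_5 = 108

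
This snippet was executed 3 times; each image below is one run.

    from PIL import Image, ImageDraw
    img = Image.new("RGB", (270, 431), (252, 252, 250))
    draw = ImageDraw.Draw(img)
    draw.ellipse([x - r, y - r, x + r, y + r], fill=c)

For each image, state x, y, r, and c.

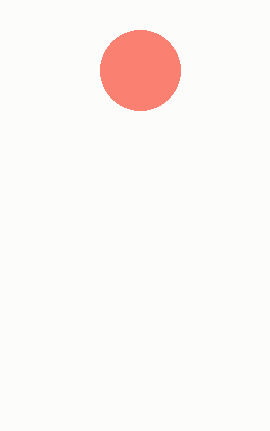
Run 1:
x = 140, y = 70, r = 40, c = 'salmon'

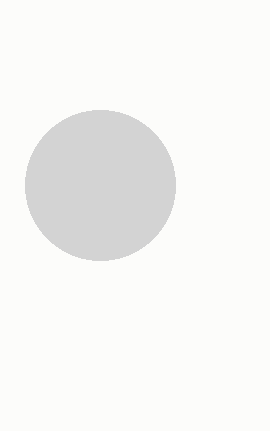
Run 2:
x = 100; y = 185; r = 75; c = 'lightgray'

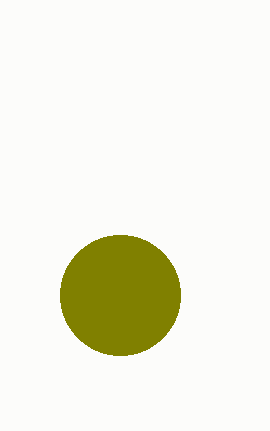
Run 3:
x = 120; y = 295; r = 60; c = 'olive'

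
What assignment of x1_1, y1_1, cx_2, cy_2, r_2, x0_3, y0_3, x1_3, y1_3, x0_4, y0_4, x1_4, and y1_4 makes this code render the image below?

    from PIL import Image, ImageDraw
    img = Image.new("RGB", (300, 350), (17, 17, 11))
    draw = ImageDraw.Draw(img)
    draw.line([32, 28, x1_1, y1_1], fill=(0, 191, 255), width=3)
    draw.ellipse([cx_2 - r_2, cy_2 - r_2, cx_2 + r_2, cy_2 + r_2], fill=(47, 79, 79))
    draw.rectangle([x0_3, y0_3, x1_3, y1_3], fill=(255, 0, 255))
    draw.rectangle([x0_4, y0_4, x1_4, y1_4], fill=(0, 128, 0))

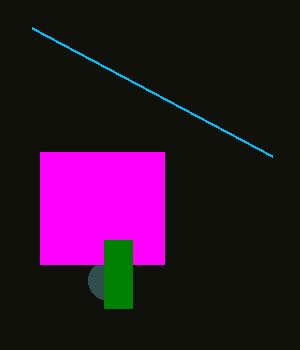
x1_1 = 272
y1_1 = 156
cx_2 = 108
cy_2 = 280
r_2 = 20
x0_3 = 40
y0_3 = 152
x1_3 = 164
y1_3 = 264
x0_4 = 104
y0_4 = 240
x1_4 = 132
y1_4 = 308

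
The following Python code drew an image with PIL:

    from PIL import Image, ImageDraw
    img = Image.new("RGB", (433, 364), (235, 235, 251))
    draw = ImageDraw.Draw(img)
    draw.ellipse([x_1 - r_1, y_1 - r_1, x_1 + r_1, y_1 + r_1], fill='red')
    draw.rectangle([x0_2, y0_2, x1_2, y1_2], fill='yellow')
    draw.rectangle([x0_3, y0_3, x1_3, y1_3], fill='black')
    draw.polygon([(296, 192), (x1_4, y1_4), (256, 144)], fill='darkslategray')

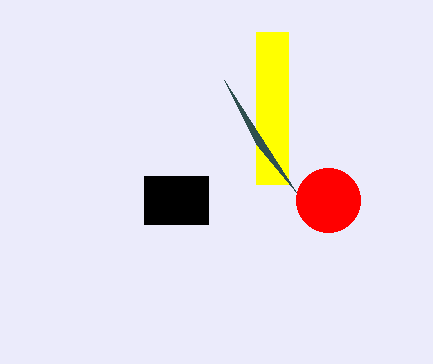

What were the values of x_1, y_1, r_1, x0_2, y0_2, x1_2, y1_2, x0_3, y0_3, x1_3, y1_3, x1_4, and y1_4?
x_1 = 328
y_1 = 200
r_1 = 32
x0_2 = 256
y0_2 = 32
x1_2 = 288
y1_2 = 184
x0_3 = 144
y0_3 = 176
x1_3 = 208
y1_3 = 224
x1_4 = 224
y1_4 = 80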